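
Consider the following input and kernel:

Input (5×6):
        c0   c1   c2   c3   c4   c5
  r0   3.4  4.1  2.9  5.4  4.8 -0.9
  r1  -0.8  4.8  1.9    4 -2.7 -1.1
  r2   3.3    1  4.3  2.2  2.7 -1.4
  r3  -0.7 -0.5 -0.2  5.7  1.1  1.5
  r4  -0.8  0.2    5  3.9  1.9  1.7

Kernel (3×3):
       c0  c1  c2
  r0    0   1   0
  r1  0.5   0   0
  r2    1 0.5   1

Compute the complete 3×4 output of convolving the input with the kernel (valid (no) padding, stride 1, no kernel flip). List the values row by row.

11.8 10.65 14.45 8.95
5.3 7.5 9.9 6.15
4.95 10.65 10.95 12.1

Output[0,0]: The receptive field on the input at this output position is [3.4 4.1 2.9 / -0.8 4.8 1.9 / 3.3 1 4.3]. Elementwise product with the kernel and sum: 4.1·1 + -0.8·0.5 + 3.3·1 + 1·0.5 + 4.3·1.
Output[0,1]: The receptive field on the input at this output position is [4.1 2.9 5.4 / 4.8 1.9 4 / 1 4.3 2.2]. Elementwise product with the kernel and sum: 2.9·1 + 4.8·0.5 + 1·1 + 4.3·0.5 + 2.2·1.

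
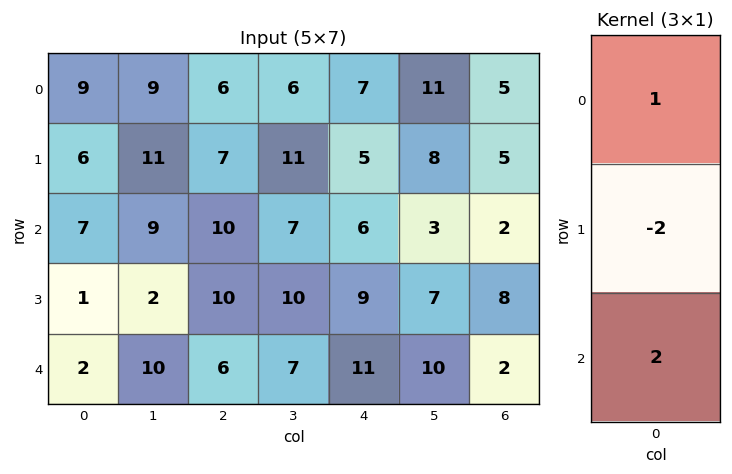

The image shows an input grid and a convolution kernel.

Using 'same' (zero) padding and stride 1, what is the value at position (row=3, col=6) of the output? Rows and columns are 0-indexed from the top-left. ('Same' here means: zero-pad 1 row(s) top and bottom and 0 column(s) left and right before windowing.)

The receptive field on the zero-padded input at this output position is [2 / 8 / 2]. Elementwise product with the kernel and sum: 2·1 + 8·-2 + 2·2.

-10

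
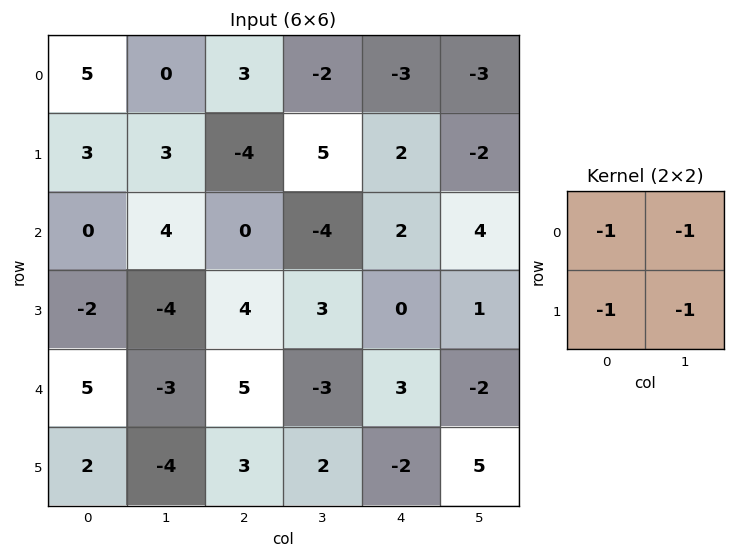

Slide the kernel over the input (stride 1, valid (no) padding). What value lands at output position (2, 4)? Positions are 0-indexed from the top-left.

The receptive field on the input at this output position is [2 4 / 0 1]. Elementwise product with the kernel and sum: 2·-1 + 4·-1 + 0·-1 + 1·-1.

-7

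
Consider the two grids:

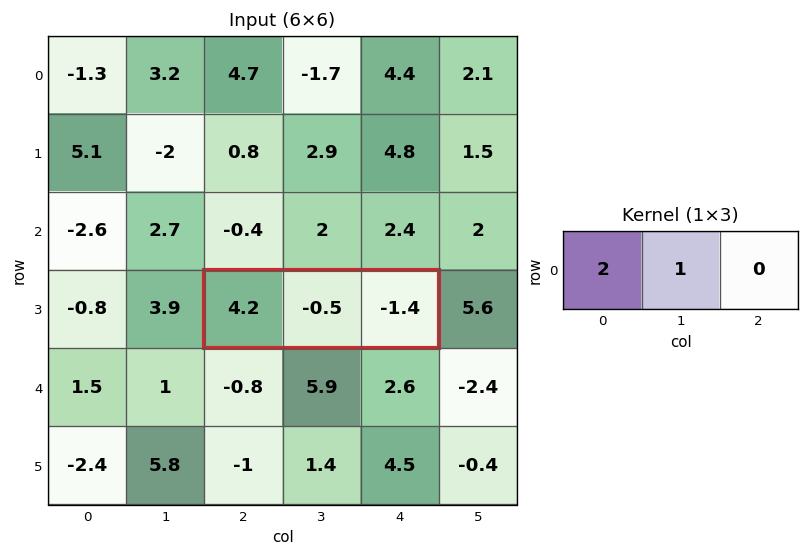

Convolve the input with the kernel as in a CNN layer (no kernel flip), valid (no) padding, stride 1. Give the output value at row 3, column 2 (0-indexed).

The receptive field on the input at this output position is [4.2 -0.5 -1.4]. Elementwise product with the kernel and sum: 4.2·2 + -0.5·1.

7.9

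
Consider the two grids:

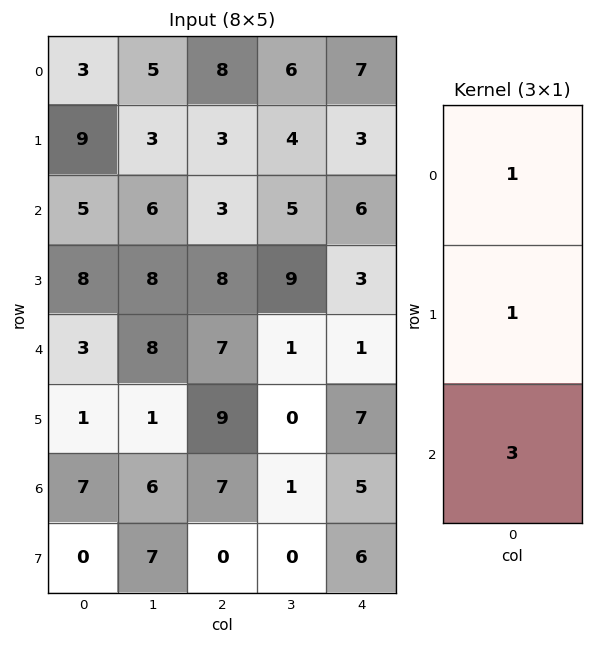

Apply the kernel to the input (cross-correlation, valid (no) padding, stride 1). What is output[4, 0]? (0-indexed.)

The receptive field on the input at this output position is [3 / 1 / 7]. Elementwise product with the kernel and sum: 3·1 + 1·1 + 7·3.

25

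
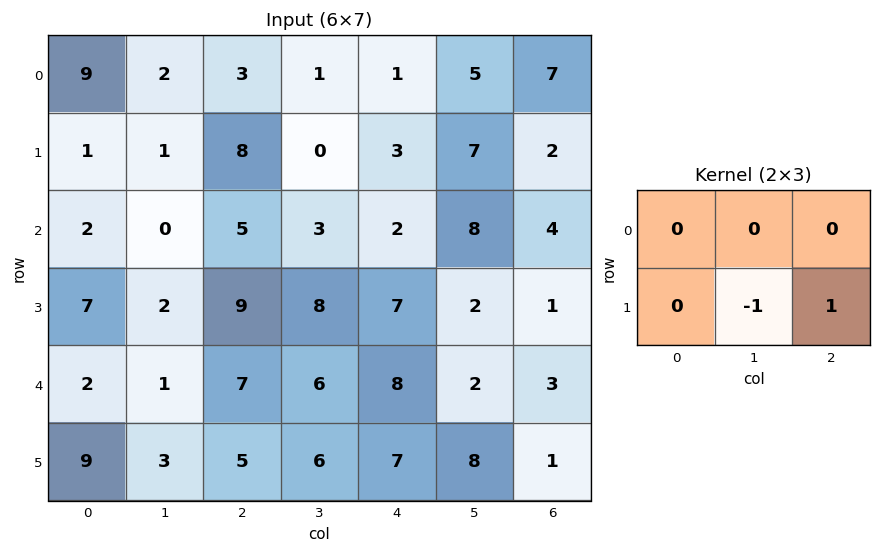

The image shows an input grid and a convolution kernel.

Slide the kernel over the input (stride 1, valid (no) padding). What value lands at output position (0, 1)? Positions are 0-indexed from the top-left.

The receptive field on the input at this output position is [2 3 1 / 1 8 0]. Elementwise product with the kernel and sum: 8·-1 + 0·1.

-8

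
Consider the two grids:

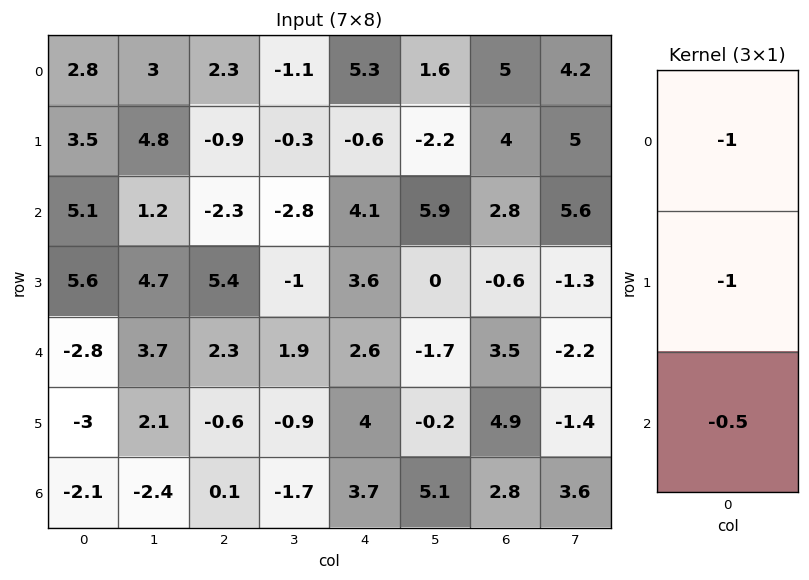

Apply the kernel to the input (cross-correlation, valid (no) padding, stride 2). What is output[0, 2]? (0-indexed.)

The receptive field on the input at this output position is [5.3 / -0.6 / 4.1]. Elementwise product with the kernel and sum: 5.3·-1 + -0.6·-1 + 4.1·-0.5.

-6.75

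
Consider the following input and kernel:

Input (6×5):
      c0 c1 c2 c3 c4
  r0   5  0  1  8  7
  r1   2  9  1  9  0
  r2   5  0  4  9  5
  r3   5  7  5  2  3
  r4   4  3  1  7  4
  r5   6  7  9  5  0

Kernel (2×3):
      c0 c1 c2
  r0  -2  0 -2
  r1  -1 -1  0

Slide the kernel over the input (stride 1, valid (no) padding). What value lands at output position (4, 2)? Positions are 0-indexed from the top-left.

-24

The receptive field on the input at this output position is [1 7 4 / 9 5 0]. Elementwise product with the kernel and sum: 1·-2 + 4·-2 + 9·-1 + 5·-1.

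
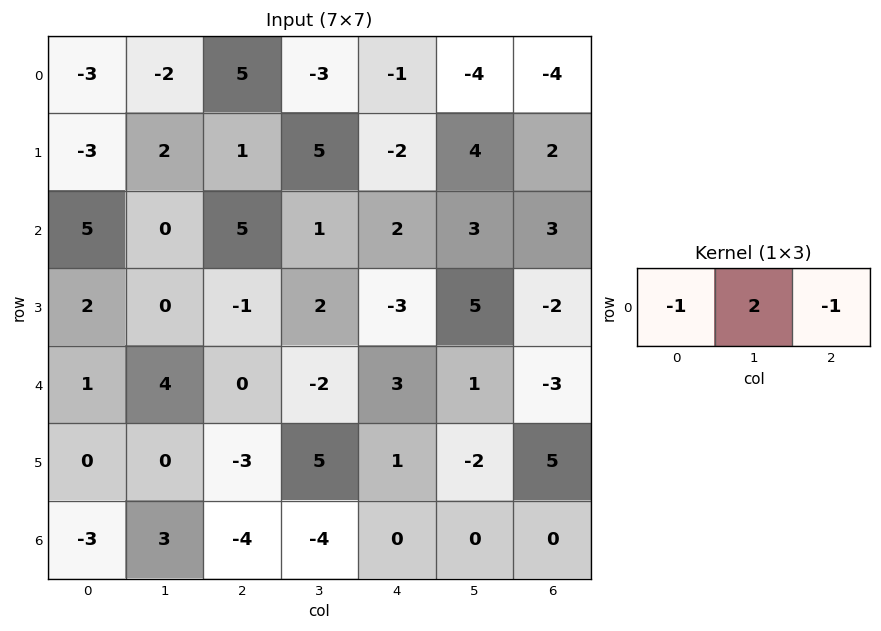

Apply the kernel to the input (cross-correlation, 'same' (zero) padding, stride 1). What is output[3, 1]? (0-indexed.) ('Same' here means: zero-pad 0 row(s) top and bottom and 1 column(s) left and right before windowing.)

The receptive field on the zero-padded input at this output position is [2 0 -1]. Elementwise product with the kernel and sum: 2·-1 + 0·2 + -1·-1.

-1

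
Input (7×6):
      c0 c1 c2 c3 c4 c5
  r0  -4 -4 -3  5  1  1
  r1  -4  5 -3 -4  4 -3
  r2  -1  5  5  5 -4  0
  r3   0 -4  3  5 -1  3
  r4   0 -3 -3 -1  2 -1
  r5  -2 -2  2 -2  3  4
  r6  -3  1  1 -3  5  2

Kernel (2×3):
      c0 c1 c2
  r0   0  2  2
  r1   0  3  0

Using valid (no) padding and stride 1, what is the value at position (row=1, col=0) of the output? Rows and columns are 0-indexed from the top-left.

19

The receptive field on the input at this output position is [-4 5 -3 / -1 5 5]. Elementwise product with the kernel and sum: 5·2 + -3·2 + 5·3.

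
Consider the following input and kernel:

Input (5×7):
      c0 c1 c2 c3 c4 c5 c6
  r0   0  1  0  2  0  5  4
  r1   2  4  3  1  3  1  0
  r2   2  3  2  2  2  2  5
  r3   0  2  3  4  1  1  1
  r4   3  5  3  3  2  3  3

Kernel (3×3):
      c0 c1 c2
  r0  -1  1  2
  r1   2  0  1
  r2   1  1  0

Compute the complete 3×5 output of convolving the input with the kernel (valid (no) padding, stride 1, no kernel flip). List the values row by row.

13 17 15 15 23
16 14 17 15 9
16 19 17 18 18

Output[0,0]: The receptive field on the input at this output position is [0 1 0 / 2 4 3 / 2 3 2]. Elementwise product with the kernel and sum: 0·-1 + 1·1 + 0·2 + 2·2 + 3·1 + 2·1 + 3·1.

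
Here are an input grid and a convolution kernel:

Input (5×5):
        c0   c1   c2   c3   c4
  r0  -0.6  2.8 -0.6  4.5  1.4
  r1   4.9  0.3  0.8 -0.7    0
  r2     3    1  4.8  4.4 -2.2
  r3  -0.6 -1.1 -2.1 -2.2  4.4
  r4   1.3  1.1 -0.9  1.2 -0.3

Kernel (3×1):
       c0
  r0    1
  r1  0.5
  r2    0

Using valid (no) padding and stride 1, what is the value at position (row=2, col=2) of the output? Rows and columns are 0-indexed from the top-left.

The receptive field on the input at this output position is [4.8 / -2.1 / -0.9]. Elementwise product with the kernel and sum: 4.8·1 + -2.1·0.5.

3.75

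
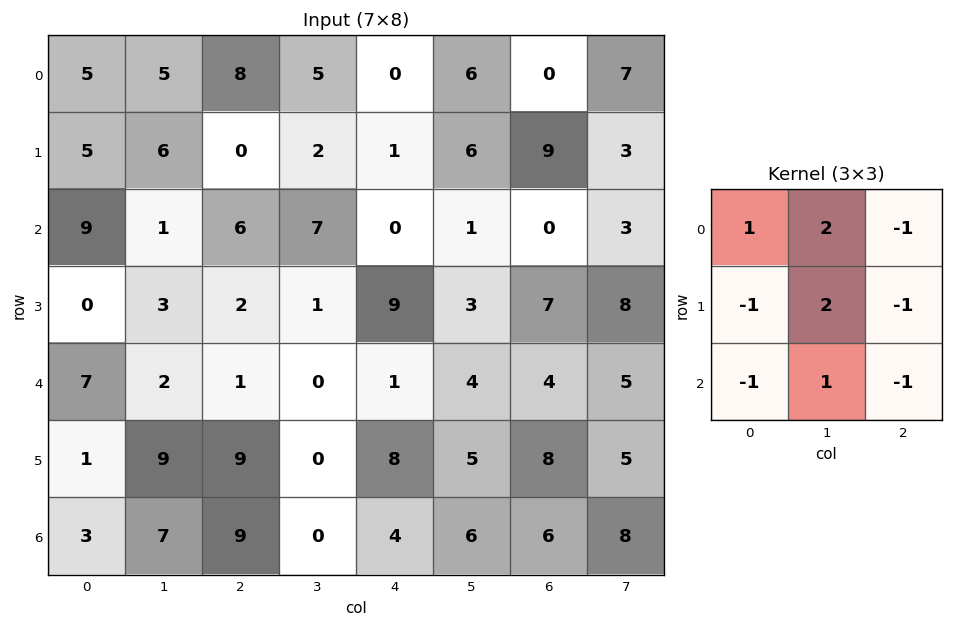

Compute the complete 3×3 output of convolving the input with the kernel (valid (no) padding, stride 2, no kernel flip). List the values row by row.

0 22 15
3 9 -9
13 -30 -5

Output[0,0]: The receptive field on the input at this output position is [5 5 8 / 5 6 0 / 9 1 6]. Elementwise product with the kernel and sum: 5·1 + 5·2 + 8·-1 + 5·-1 + 6·2 + 0·-1 + 9·-1 + 1·1 + 6·-1.
Output[0,1]: The receptive field on the input at this output position is [8 5 0 / 0 2 1 / 6 7 0]. Elementwise product with the kernel and sum: 8·1 + 5·2 + 0·-1 + 0·-1 + 2·2 + 1·-1 + 6·-1 + 7·1 + 0·-1.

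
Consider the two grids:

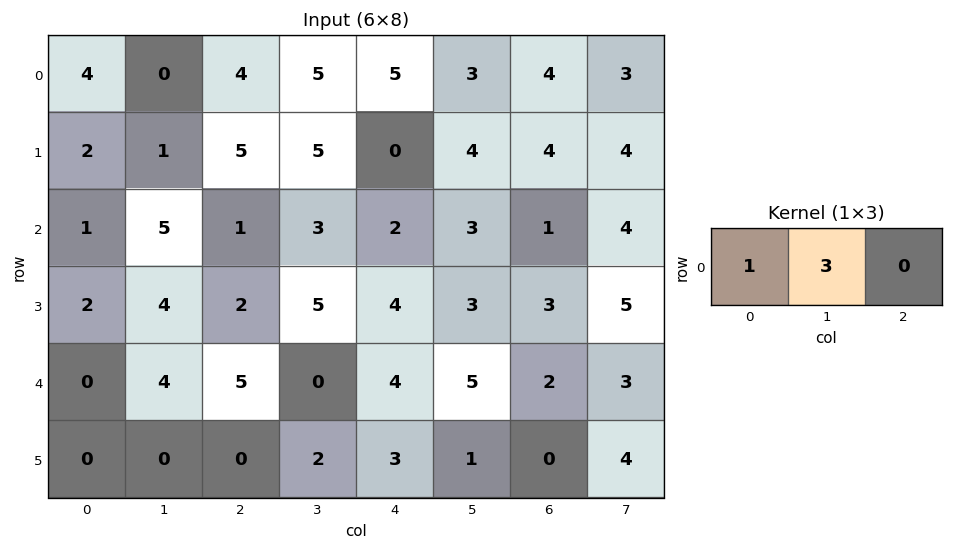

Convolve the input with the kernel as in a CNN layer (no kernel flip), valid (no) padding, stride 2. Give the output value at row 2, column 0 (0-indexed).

12

The receptive field on the input at this output position is [0 4 5]. Elementwise product with the kernel and sum: 0·1 + 4·3.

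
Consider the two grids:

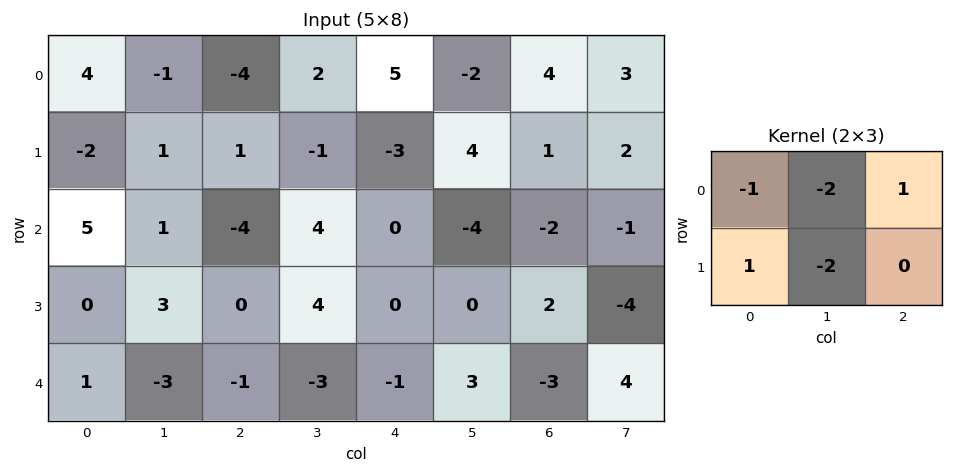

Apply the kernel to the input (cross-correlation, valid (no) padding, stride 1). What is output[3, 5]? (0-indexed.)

1

The receptive field on the input at this output position is [0 2 -4 / 3 -3 4]. Elementwise product with the kernel and sum: 0·-1 + 2·-2 + -4·1 + 3·1 + -3·-2.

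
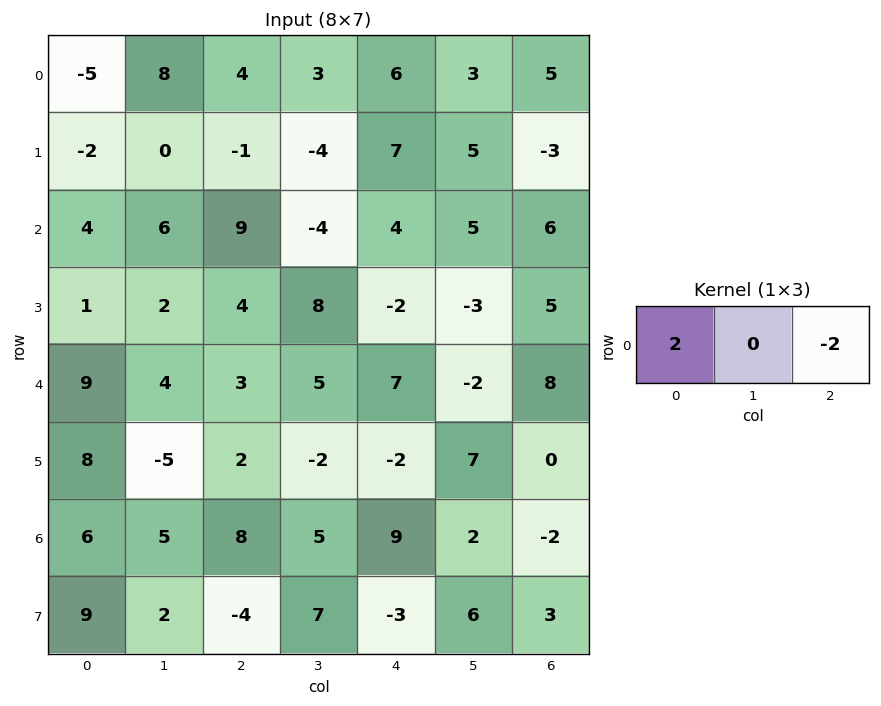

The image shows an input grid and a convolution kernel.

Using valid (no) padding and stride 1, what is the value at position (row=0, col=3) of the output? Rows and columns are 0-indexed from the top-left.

The receptive field on the input at this output position is [3 6 3]. Elementwise product with the kernel and sum: 3·2 + 3·-2.

0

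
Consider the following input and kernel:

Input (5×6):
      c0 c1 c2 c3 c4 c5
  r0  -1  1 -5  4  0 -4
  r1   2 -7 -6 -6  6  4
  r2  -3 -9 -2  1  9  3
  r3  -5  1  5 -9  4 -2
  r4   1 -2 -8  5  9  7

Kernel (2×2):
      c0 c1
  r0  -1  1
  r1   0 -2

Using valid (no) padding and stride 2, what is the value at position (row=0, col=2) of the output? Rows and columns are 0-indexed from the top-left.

The receptive field on the input at this output position is [0 -4 / 6 4]. Elementwise product with the kernel and sum: 0·-1 + -4·1 + 4·-2.

-12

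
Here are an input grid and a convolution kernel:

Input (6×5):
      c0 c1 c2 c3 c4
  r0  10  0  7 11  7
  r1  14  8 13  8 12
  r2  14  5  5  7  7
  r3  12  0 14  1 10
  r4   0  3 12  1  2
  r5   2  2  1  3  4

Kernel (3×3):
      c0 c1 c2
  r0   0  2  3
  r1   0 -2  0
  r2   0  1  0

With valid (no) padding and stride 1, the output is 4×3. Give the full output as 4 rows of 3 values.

10 26 34
45 54 39
28 15 34
38 8 33

Output[0,0]: The receptive field on the input at this output position is [10 0 7 / 14 8 13 / 14 5 5]. Elementwise product with the kernel and sum: 0·2 + 7·3 + 8·-2 + 5·1.
Output[0,1]: The receptive field on the input at this output position is [0 7 11 / 8 13 8 / 5 5 7]. Elementwise product with the kernel and sum: 7·2 + 11·3 + 13·-2 + 5·1.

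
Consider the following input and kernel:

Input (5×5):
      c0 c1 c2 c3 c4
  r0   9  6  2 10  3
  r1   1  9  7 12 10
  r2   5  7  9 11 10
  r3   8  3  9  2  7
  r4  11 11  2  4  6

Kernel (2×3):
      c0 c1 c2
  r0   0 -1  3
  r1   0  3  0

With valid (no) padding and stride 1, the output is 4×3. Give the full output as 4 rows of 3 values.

27 49 35
33 56 51
29 51 25
57 3 31

Output[0,0]: The receptive field on the input at this output position is [9 6 2 / 1 9 7]. Elementwise product with the kernel and sum: 6·-1 + 2·3 + 9·3.
Output[0,1]: The receptive field on the input at this output position is [6 2 10 / 9 7 12]. Elementwise product with the kernel and sum: 2·-1 + 10·3 + 7·3.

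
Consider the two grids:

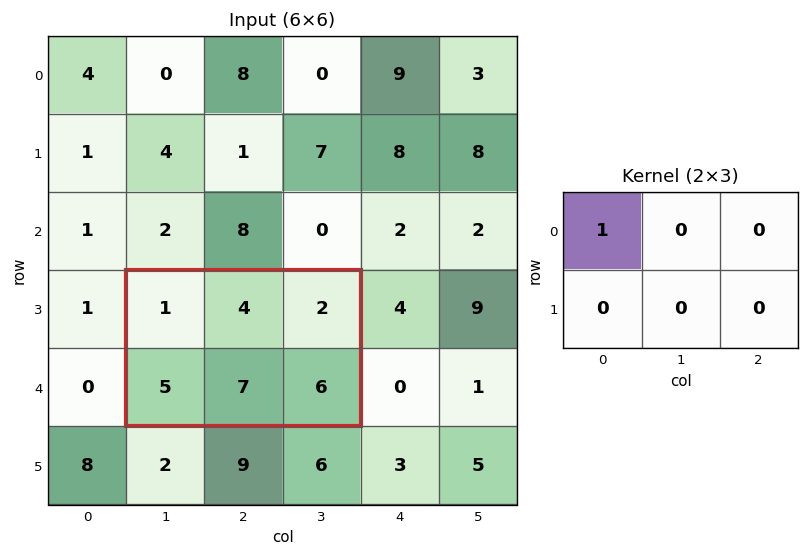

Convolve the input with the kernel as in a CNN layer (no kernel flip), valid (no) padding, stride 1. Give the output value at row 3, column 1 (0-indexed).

The receptive field on the input at this output position is [1 4 2 / 5 7 6]. Elementwise product with the kernel and sum: 1·1.

1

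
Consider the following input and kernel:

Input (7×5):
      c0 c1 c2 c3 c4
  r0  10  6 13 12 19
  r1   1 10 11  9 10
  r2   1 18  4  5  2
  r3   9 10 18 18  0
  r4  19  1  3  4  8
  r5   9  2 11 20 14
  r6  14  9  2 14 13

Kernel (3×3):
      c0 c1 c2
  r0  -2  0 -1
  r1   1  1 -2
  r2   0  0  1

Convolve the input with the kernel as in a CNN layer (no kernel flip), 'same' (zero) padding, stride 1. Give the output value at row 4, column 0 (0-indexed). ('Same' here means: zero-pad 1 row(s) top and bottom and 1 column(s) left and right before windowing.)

The receptive field on the zero-padded input at this output position is [0 9 10 / 0 19 1 / 0 9 2]. Elementwise product with the kernel and sum: 0·-2 + 10·-1 + 0·1 + 19·1 + 1·-2 + 2·1.

9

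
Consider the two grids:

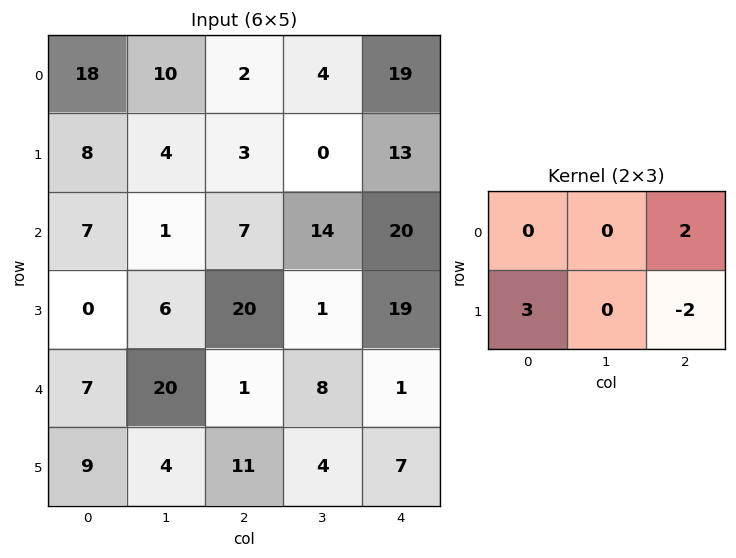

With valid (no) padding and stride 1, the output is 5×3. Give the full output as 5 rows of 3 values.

22 20 21
13 -25 7
-26 44 62
59 46 39
7 20 21

Output[0,0]: The receptive field on the input at this output position is [18 10 2 / 8 4 3]. Elementwise product with the kernel and sum: 2·2 + 8·3 + 3·-2.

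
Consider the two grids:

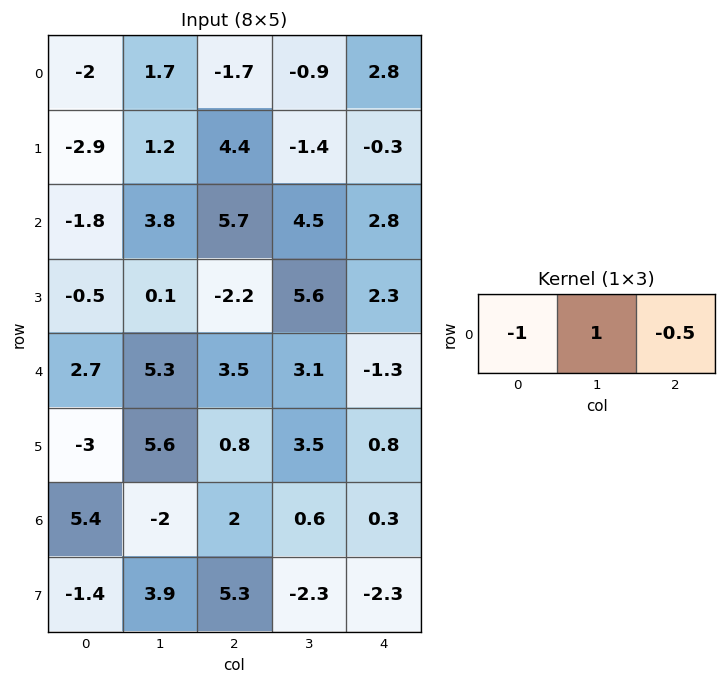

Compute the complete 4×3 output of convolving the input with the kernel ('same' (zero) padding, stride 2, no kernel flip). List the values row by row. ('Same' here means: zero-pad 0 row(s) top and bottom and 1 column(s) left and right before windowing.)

-2.85 -2.95 3.7
-3.7 -0.35 -1.7
0.05 -3.35 -4.4
6.4 3.7 -0.3

Output[0,0]: The receptive field on the zero-padded input at this output position is [0 -2 1.7]. Elementwise product with the kernel and sum: 0·-1 + -2·1 + 1.7·-0.5.
Output[0,1]: The receptive field on the zero-padded input at this output position is [1.7 -1.7 -0.9]. Elementwise product with the kernel and sum: 1.7·-1 + -1.7·1 + -0.9·-0.5.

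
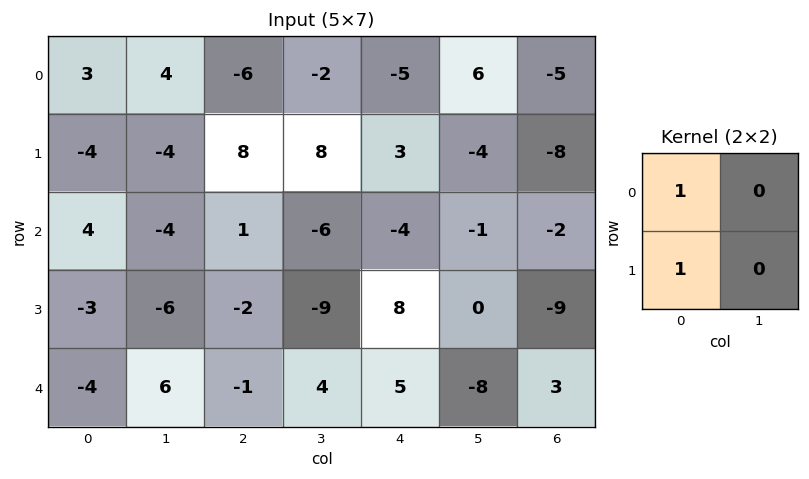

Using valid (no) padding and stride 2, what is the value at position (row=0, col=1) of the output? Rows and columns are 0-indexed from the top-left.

The receptive field on the input at this output position is [-6 -2 / 8 8]. Elementwise product with the kernel and sum: -6·1 + 8·1.

2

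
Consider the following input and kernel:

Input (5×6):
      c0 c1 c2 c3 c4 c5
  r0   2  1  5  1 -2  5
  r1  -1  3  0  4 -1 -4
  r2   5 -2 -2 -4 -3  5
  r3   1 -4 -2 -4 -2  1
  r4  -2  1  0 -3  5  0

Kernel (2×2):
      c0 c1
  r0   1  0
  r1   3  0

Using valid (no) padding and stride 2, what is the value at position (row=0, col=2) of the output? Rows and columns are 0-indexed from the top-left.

-5

The receptive field on the input at this output position is [-2 5 / -1 -4]. Elementwise product with the kernel and sum: -2·1 + -1·3.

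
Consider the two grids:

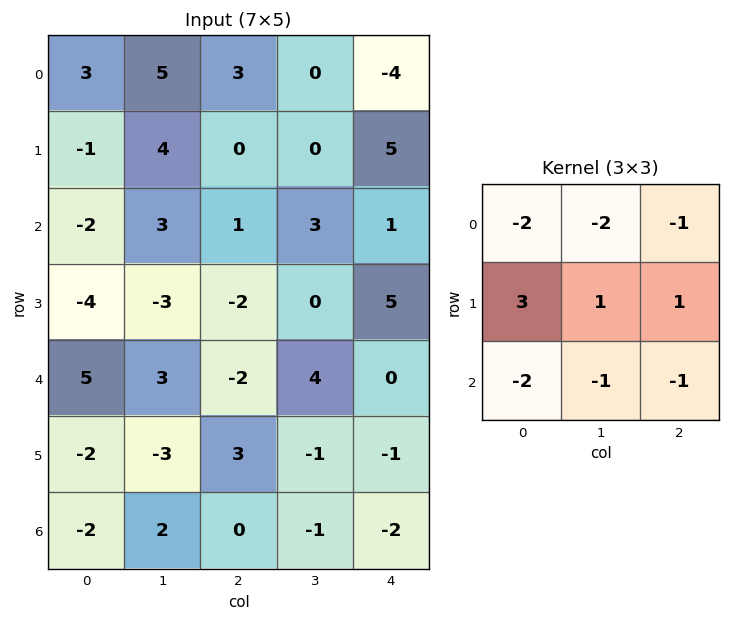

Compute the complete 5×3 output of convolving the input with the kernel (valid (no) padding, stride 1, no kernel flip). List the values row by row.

Output[0,0]: The receptive field on the input at this output position is [3 5 3 / -1 4 0 / -2 3 1]. Elementwise product with the kernel and sum: 3·-2 + 5·-2 + 3·-1 + -1·3 + 4·1 + 0·1 + -2·-2 + 3·-1 + 1·-1.
Output[0,1]: The receptive field on the input at this output position is [5 3 0 / 4 0 0 / 3 1 3]. Elementwise product with the kernel and sum: 5·-2 + 3·-2 + 0·-1 + 4·3 + 0·1 + 0·1 + 3·-2 + 1·-1 + 3·-1.

-18 -14 -3
5 13 1
-31 -30 -10
36 25 -7
-18 -16 6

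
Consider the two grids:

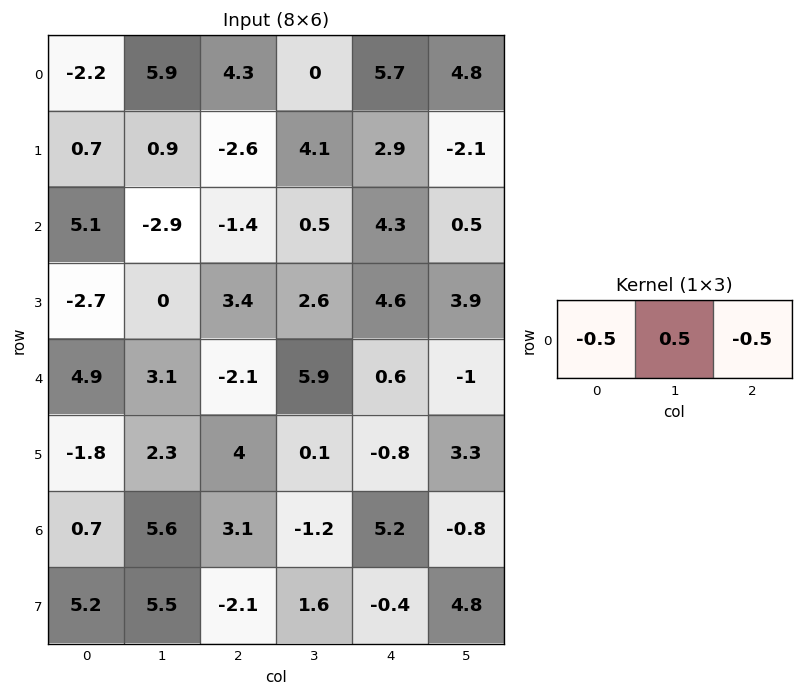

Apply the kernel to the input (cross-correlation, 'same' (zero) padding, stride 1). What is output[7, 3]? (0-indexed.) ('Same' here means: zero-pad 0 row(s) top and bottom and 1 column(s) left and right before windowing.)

2.05

The receptive field on the zero-padded input at this output position is [-2.1 1.6 -0.4]. Elementwise product with the kernel and sum: -2.1·-0.5 + 1.6·0.5 + -0.4·-0.5.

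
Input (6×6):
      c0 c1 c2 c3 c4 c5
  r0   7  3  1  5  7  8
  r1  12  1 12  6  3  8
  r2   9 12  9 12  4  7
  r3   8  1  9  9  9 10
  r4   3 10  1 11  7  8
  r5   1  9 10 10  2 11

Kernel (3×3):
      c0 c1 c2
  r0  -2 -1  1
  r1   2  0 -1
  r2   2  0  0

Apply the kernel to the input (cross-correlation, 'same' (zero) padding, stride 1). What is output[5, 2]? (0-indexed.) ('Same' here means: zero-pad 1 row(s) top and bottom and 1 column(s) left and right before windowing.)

The receptive field on the zero-padded input at this output position is [10 1 11 / 9 10 10 / 0 0 0]. Elementwise product with the kernel and sum: 10·-2 + 1·-1 + 11·1 + 9·2 + 10·-1 + 0·2.

-2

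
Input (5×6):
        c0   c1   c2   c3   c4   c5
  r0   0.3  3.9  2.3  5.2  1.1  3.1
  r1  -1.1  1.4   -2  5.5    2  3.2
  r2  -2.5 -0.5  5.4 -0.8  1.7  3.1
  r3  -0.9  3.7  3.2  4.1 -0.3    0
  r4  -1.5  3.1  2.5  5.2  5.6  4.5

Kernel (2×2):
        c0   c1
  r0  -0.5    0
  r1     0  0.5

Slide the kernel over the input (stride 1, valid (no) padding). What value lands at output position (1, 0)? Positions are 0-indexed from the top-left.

0.3

The receptive field on the input at this output position is [-1.1 1.4 / -2.5 -0.5]. Elementwise product with the kernel and sum: -1.1·-0.5 + -0.5·0.5.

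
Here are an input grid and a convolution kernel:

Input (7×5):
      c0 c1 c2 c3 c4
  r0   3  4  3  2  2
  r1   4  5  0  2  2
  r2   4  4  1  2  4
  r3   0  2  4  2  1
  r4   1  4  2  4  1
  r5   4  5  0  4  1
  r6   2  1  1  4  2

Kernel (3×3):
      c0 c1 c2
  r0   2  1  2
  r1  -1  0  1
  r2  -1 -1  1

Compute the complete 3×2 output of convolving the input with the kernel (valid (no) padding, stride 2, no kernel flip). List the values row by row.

Output[0,0]: The receptive field on the input at this output position is [3 4 3 / 4 5 0 / 4 4 1]. Elementwise product with the kernel and sum: 3·2 + 4·1 + 3·2 + 4·-1 + 0·1 + 4·-1 + 4·-1 + 1·1.
Output[0,1]: The receptive field on the input at this output position is [3 2 2 / 0 2 2 / 1 2 4]. Elementwise product with the kernel and sum: 3·2 + 2·1 + 2·2 + 0·-1 + 2·1 + 1·-1 + 2·-1 + 4·1.

5 15
15 4
4 8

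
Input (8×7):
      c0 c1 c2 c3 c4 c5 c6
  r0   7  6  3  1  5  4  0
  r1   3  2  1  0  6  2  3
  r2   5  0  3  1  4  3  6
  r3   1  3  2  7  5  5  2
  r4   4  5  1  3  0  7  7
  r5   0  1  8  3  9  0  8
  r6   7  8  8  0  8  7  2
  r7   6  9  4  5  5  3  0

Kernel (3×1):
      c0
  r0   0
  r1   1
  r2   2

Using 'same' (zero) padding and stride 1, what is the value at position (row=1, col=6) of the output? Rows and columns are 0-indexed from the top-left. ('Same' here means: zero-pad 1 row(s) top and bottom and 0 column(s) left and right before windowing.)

The receptive field on the zero-padded input at this output position is [0 / 3 / 6]. Elementwise product with the kernel and sum: 3·1 + 6·2.

15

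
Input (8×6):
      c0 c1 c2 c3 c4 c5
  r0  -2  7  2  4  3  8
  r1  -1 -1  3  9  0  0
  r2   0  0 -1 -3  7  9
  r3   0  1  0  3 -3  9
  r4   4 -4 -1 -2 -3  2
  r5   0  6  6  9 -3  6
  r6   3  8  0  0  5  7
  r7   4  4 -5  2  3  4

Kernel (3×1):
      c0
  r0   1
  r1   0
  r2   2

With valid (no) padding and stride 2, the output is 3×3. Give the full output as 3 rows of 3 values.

Output[0,0]: The receptive field on the input at this output position is [-2 / -1 / 0]. Elementwise product with the kernel and sum: -2·1 + 0·2.

-2 0 17
8 -3 1
10 -1 7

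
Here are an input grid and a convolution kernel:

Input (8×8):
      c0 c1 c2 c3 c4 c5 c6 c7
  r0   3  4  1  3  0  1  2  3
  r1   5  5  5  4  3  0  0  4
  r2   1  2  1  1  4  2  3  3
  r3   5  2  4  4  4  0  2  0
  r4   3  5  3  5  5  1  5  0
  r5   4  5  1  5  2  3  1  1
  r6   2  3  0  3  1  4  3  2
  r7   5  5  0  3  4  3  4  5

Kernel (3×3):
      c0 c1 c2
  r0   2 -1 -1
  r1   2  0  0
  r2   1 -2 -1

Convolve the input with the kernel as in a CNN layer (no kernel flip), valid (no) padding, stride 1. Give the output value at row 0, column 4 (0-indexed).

0

The receptive field on the input at this output position is [0 1 2 / 3 0 0 / 4 2 3]. Elementwise product with the kernel and sum: 0·2 + 1·-1 + 2·-1 + 3·2 + 4·1 + 2·-2 + 3·-1.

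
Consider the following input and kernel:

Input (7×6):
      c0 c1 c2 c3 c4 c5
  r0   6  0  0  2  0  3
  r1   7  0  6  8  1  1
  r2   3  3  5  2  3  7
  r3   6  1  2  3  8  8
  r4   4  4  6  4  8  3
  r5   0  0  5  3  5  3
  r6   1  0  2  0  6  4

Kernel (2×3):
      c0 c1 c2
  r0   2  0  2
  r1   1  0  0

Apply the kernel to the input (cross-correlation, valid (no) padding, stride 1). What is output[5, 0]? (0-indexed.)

11

The receptive field on the input at this output position is [0 0 5 / 1 0 2]. Elementwise product with the kernel and sum: 0·2 + 5·2 + 1·1.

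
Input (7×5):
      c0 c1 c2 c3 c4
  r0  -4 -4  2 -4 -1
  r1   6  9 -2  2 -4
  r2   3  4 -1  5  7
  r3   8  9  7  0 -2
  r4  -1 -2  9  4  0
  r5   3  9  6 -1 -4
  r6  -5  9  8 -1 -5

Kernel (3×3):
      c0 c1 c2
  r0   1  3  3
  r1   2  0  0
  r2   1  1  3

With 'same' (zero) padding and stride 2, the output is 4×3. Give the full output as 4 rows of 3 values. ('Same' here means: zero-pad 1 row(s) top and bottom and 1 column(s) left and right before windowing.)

33 5 -10
80 33 -2
81 38 -3
36 42 -15

Output[0,0]: The receptive field on the zero-padded input at this output position is [0 0 0 / 0 -4 -4 / 0 6 9]. Elementwise product with the kernel and sum: 0·1 + 0·3 + 0·3 + 0·2 + 0·1 + 6·1 + 9·3.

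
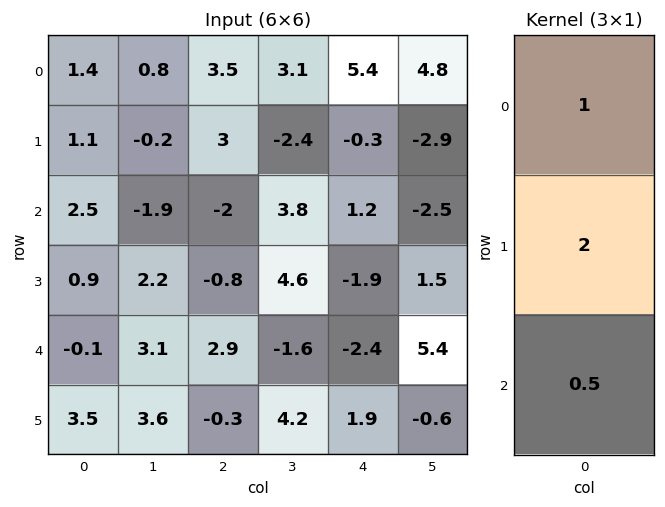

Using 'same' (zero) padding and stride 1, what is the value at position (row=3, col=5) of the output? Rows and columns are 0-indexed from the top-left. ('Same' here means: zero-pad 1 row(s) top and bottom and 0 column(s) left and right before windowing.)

3.2

The receptive field on the zero-padded input at this output position is [-2.5 / 1.5 / 5.4]. Elementwise product with the kernel and sum: -2.5·1 + 1.5·2 + 5.4·0.5.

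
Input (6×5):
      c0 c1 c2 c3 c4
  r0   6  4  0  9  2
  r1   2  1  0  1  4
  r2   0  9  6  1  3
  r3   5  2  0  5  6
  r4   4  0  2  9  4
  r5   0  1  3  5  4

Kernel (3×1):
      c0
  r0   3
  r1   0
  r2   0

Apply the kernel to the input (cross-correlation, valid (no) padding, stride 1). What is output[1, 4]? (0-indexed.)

12

The receptive field on the input at this output position is [4 / 3 / 6]. Elementwise product with the kernel and sum: 4·3.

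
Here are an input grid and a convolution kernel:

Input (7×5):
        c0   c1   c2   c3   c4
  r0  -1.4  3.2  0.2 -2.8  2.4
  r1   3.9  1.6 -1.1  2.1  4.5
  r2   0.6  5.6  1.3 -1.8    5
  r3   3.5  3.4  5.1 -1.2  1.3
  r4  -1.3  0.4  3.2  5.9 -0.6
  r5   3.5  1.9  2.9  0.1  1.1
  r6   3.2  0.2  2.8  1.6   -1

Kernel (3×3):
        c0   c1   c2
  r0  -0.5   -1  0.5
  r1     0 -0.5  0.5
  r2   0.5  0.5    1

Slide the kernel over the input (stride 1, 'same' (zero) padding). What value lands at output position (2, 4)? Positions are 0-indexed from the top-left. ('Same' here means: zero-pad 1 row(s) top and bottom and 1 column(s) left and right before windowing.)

-8

The receptive field on the zero-padded input at this output position is [2.1 4.5 0 / -1.8 5 0 / -1.2 1.3 0]. Elementwise product with the kernel and sum: 2.1·-0.5 + 4.5·-1 + 0·0.5 + 5·-0.5 + 0·0.5 + -1.2·0.5 + 1.3·0.5 + 0·1.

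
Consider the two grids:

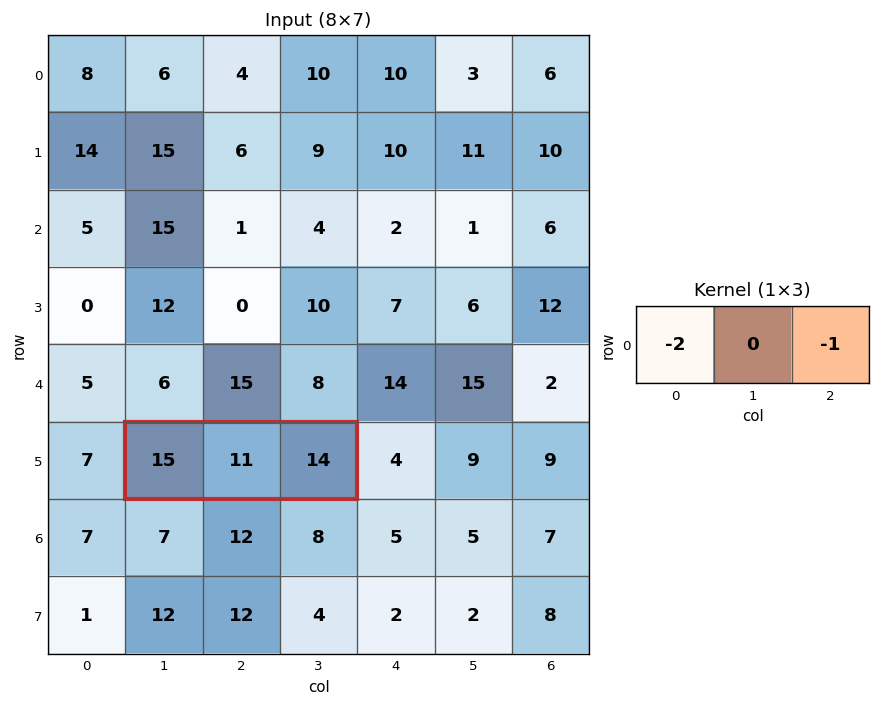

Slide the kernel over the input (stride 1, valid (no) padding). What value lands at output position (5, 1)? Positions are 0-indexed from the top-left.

-44

The receptive field on the input at this output position is [15 11 14]. Elementwise product with the kernel and sum: 15·-2 + 14·-1.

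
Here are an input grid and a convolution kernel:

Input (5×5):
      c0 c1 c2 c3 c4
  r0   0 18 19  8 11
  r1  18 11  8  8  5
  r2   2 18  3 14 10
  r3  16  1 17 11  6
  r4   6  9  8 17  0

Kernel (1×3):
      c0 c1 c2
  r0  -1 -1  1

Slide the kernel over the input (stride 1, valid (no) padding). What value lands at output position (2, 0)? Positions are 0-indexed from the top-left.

The receptive field on the input at this output position is [2 18 3]. Elementwise product with the kernel and sum: 2·-1 + 18·-1 + 3·1.

-17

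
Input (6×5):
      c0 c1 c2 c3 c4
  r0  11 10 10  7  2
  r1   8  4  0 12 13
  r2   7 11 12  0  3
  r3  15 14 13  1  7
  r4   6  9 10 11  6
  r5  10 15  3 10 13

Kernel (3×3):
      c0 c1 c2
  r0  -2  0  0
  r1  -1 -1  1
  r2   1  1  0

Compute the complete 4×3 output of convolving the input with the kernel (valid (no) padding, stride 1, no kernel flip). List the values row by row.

Output[0,0]: The receptive field on the input at this output position is [11 10 10 / 8 4 0 / 7 11 12]. Elementwise product with the kernel and sum: 11·-2 + 8·-1 + 4·-1 + 0·1 + 7·1 + 11·1.
Output[0,1]: The receptive field on the input at this output position is [10 10 7 / 4 0 12 / 11 12 0]. Elementwise product with the kernel and sum: 10·-2 + 4·-1 + 0·-1 + 12·1 + 11·1 + 12·1.

-16 11 -7
7 -4 5
-15 -29 -10
-10 -18 -28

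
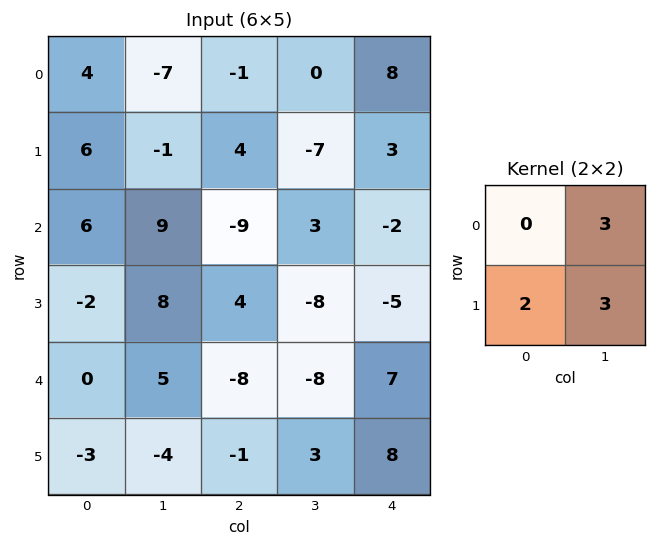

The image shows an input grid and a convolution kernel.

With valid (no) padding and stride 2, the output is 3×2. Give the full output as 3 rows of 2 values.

-12 -13
47 -7
-3 -17

Output[0,0]: The receptive field on the input at this output position is [4 -7 / 6 -1]. Elementwise product with the kernel and sum: -7·3 + 6·2 + -1·3.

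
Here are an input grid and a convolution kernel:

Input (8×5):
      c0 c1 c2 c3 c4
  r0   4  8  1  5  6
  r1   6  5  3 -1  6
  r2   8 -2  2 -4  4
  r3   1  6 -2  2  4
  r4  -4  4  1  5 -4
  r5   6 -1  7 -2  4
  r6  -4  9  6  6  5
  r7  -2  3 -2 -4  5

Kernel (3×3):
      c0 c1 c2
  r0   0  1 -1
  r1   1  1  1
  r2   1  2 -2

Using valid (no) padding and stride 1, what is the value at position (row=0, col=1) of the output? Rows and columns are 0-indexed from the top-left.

13

The receptive field on the input at this output position is [8 1 5 / 5 3 -1 / -2 2 -4]. Elementwise product with the kernel and sum: 1·1 + 5·-1 + 5·1 + 3·1 + -1·1 + -2·1 + 2·2 + -4·-2.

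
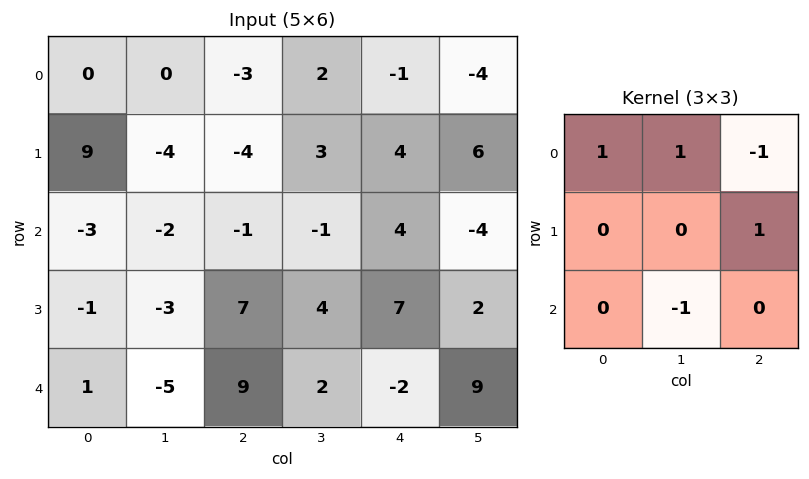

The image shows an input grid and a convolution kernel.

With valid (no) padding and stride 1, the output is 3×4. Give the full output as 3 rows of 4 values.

Output[0,0]: The receptive field on the input at this output position is [0 0 -3 / 9 -4 -4 / -3 -2 -1]. Elementwise product with the kernel and sum: 0·1 + 0·1 + -3·-1 + -4·1 + -2·-1.

1 -1 5 7
11 -19 -5 -10
8 -7 -1 11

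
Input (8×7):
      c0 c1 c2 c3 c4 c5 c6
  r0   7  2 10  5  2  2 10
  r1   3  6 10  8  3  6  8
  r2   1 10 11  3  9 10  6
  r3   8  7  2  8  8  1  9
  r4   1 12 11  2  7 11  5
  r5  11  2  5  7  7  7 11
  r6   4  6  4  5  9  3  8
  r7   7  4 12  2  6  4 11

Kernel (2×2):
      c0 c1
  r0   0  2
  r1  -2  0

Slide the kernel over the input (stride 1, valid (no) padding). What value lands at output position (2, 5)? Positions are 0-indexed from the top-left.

The receptive field on the input at this output position is [10 6 / 1 9]. Elementwise product with the kernel and sum: 6·2 + 1·-2.

10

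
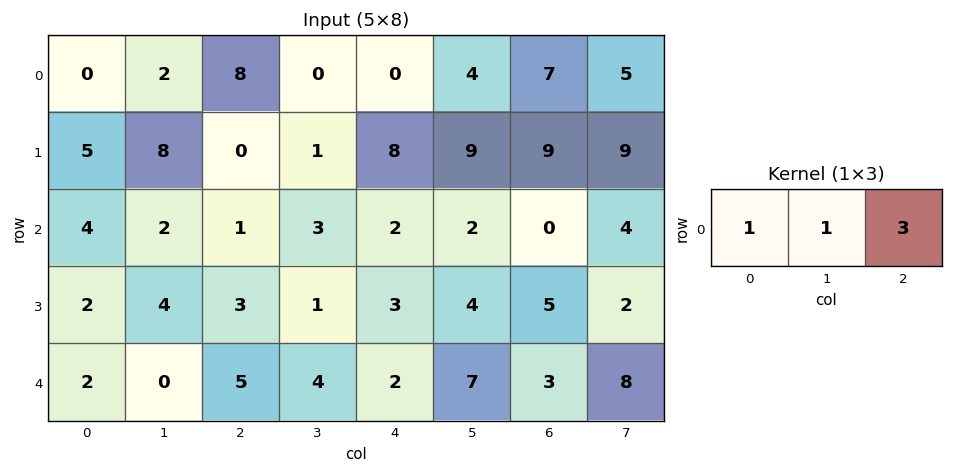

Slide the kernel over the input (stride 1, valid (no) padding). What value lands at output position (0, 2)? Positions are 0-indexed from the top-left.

8

The receptive field on the input at this output position is [8 0 0]. Elementwise product with the kernel and sum: 8·1 + 0·1 + 0·3.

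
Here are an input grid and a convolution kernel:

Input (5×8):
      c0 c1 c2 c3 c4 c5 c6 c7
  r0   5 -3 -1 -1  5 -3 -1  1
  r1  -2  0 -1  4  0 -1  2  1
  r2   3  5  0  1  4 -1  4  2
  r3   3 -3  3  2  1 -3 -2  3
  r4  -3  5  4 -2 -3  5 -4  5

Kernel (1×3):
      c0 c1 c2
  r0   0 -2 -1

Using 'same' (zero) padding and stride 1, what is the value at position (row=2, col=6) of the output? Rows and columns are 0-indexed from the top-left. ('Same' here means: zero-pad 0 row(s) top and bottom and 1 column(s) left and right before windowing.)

-10

The receptive field on the zero-padded input at this output position is [-1 4 2]. Elementwise product with the kernel and sum: 4·-2 + 2·-1.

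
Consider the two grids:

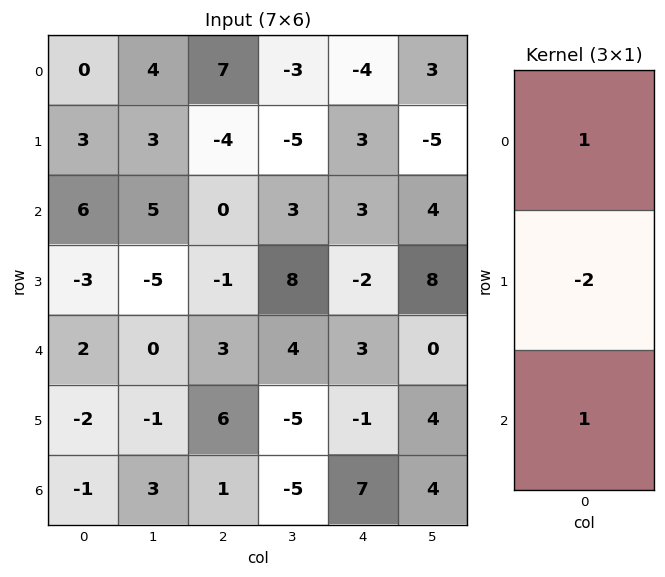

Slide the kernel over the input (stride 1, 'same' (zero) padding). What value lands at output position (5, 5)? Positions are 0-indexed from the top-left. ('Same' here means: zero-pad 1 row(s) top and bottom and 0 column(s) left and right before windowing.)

The receptive field on the zero-padded input at this output position is [0 / 4 / 4]. Elementwise product with the kernel and sum: 0·1 + 4·-2 + 4·1.

-4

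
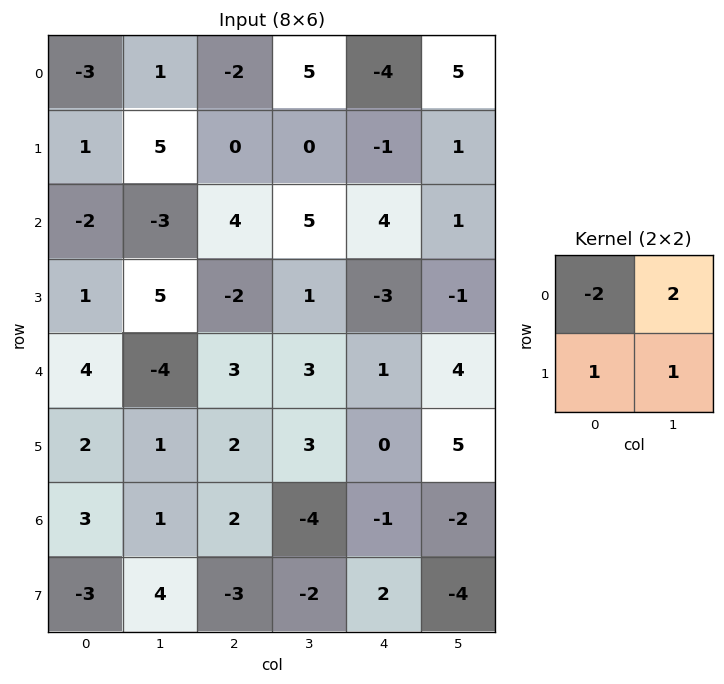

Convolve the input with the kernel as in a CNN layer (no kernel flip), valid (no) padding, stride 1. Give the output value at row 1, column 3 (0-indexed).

The receptive field on the input at this output position is [0 -1 / 5 4]. Elementwise product with the kernel and sum: 0·-2 + -1·2 + 5·1 + 4·1.

7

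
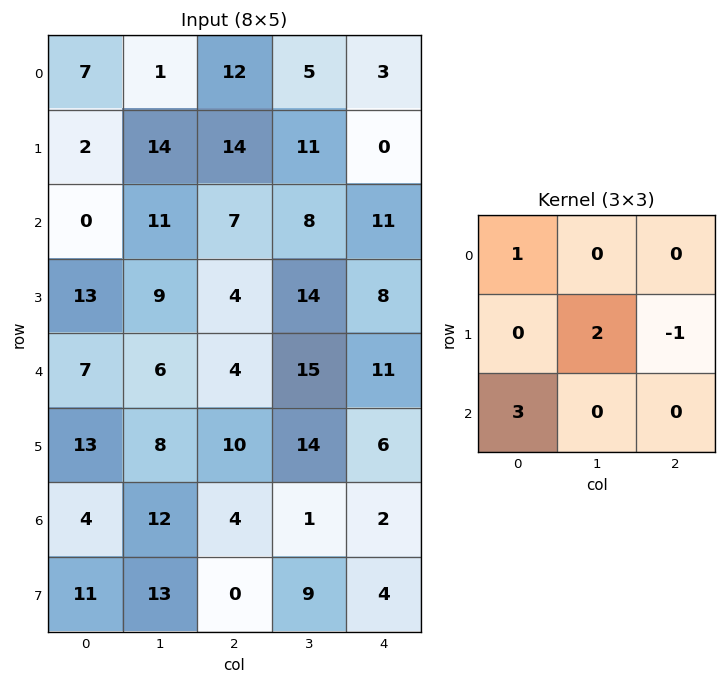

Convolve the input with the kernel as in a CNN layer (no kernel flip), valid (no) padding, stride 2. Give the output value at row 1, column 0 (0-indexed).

35

The receptive field on the input at this output position is [0 11 7 / 13 9 4 / 7 6 4]. Elementwise product with the kernel and sum: 0·1 + 9·2 + 4·-1 + 7·3.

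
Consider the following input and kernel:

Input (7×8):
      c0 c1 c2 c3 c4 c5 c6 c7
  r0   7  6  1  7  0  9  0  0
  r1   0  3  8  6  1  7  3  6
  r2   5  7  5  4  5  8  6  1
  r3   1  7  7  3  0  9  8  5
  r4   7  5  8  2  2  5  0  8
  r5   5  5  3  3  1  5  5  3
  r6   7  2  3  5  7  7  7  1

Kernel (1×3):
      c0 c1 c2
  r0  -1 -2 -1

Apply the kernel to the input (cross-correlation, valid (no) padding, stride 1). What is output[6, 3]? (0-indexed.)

-26

The receptive field on the input at this output position is [5 7 7]. Elementwise product with the kernel and sum: 5·-1 + 7·-2 + 7·-1.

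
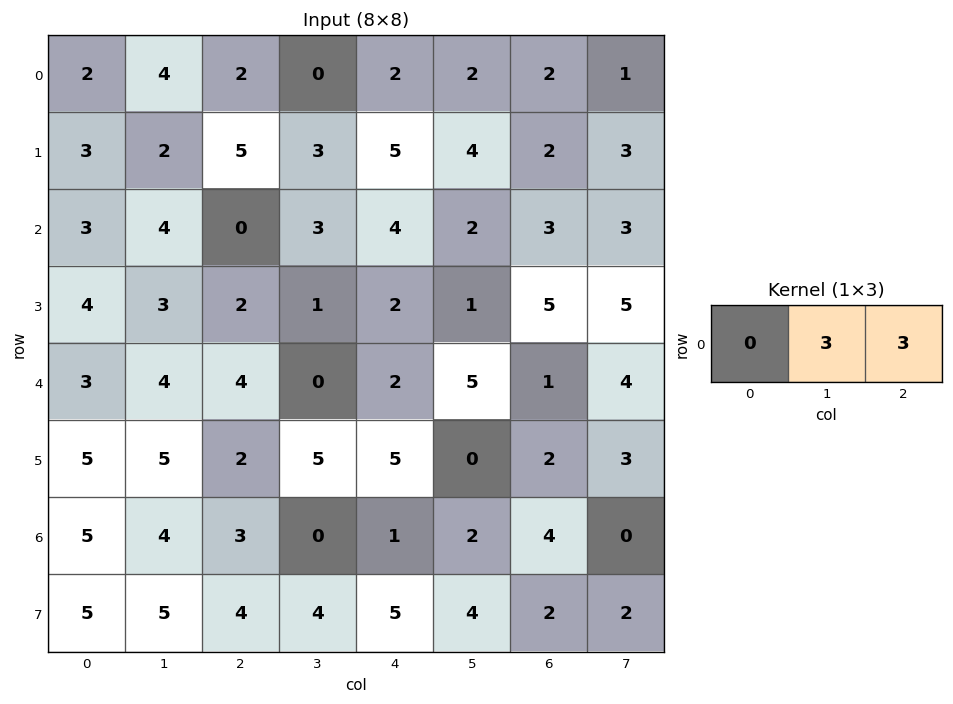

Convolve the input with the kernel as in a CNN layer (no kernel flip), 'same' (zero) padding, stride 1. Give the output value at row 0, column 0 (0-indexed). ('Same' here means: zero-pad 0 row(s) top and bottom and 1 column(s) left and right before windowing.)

18

The receptive field on the zero-padded input at this output position is [0 2 4]. Elementwise product with the kernel and sum: 2·3 + 4·3.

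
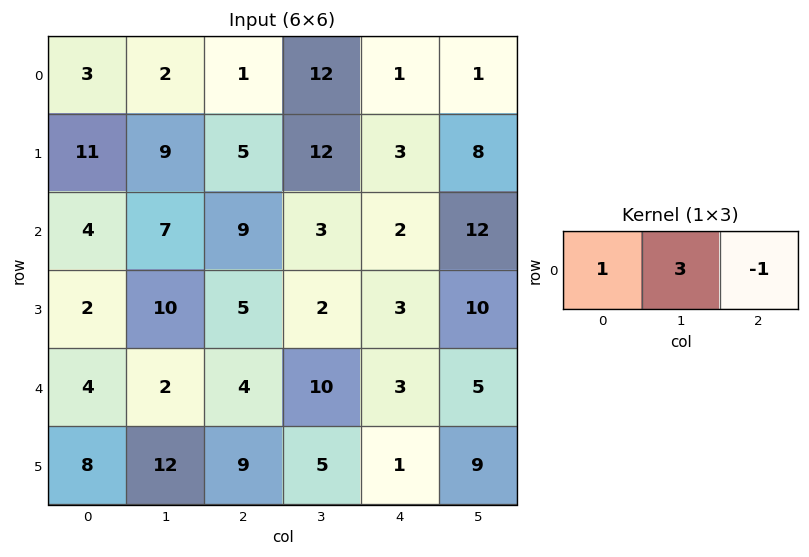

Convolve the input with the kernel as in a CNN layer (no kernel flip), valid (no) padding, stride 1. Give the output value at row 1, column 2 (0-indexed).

The receptive field on the input at this output position is [5 12 3]. Elementwise product with the kernel and sum: 5·1 + 12·3 + 3·-1.

38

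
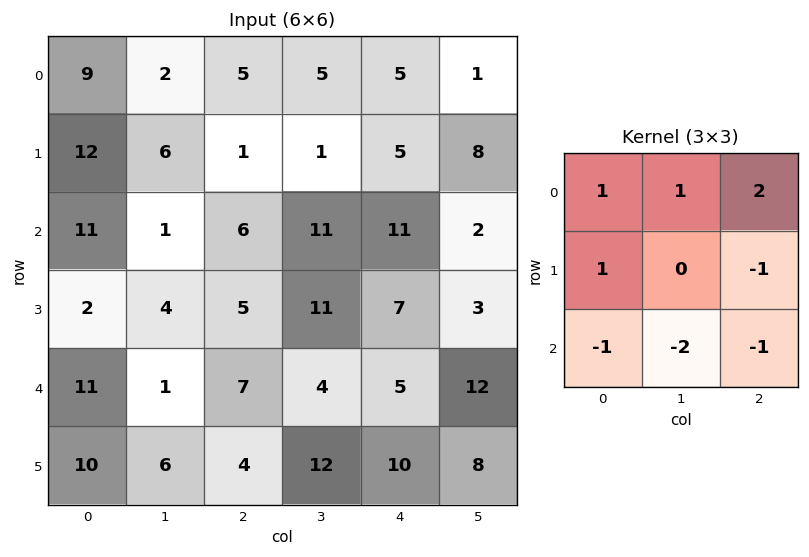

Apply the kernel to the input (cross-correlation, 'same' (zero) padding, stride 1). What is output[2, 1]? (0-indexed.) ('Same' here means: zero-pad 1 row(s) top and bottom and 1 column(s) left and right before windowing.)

10

The receptive field on the zero-padded input at this output position is [12 6 1 / 11 1 6 / 2 4 5]. Elementwise product with the kernel and sum: 12·1 + 6·1 + 1·2 + 11·1 + 6·-1 + 2·-1 + 4·-2 + 5·-1.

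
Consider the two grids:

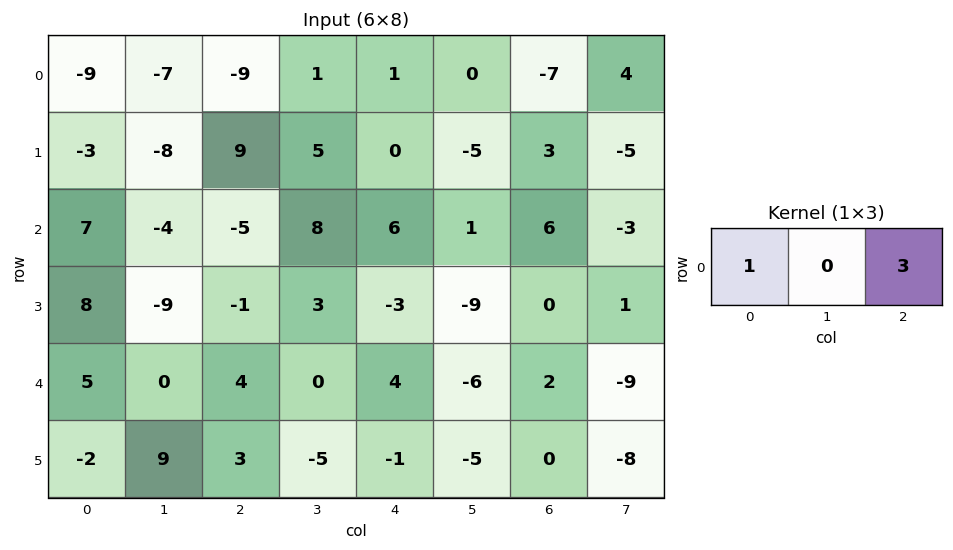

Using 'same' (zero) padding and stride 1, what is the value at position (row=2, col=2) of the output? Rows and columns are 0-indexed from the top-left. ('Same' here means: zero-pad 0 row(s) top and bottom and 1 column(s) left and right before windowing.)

The receptive field on the zero-padded input at this output position is [-4 -5 8]. Elementwise product with the kernel and sum: -4·1 + 8·3.

20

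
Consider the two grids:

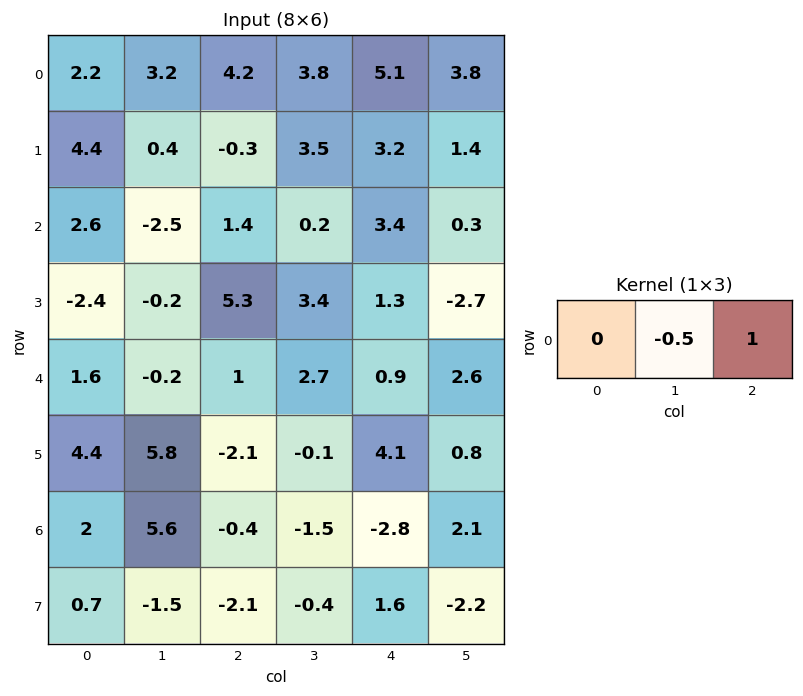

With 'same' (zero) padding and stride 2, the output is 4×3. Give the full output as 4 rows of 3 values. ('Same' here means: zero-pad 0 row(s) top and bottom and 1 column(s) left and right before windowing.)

Output[0,0]: The receptive field on the zero-padded input at this output position is [0 2.2 3.2]. Elementwise product with the kernel and sum: 2.2·-0.5 + 3.2·1.
Output[0,1]: The receptive field on the zero-padded input at this output position is [3.2 4.2 3.8]. Elementwise product with the kernel and sum: 4.2·-0.5 + 3.8·1.

2.1 1.7 1.25
-3.8 -0.5 -1.4
-1 2.2 2.15
4.6 -1.3 3.5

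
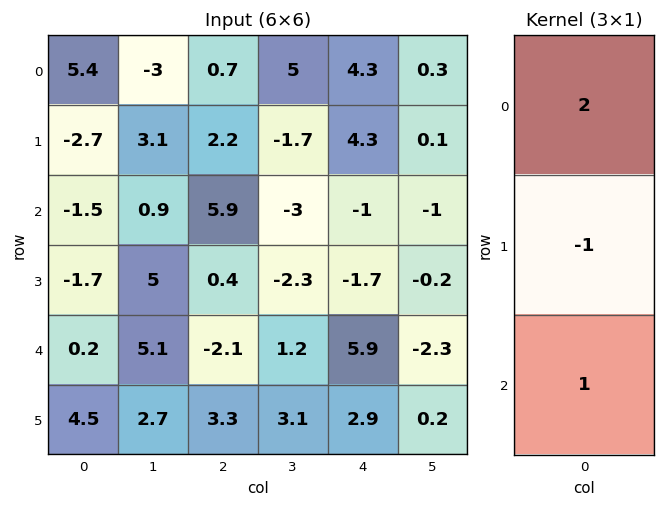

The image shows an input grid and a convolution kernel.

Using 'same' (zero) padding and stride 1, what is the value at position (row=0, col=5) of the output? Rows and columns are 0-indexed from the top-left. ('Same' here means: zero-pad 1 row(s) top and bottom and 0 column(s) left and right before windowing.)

-0.2

The receptive field on the zero-padded input at this output position is [0 / 0.3 / 0.1]. Elementwise product with the kernel and sum: 0·2 + 0.3·-1 + 0.1·1.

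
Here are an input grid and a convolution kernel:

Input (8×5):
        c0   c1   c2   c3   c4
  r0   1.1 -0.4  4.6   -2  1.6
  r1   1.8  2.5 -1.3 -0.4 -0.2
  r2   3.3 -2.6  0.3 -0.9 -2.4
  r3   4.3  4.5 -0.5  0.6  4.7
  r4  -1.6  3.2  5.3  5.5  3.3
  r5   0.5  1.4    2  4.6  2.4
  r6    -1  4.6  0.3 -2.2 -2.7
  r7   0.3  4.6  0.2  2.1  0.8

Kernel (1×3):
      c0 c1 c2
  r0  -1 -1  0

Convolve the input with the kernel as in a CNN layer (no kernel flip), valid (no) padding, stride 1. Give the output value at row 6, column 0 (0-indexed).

The receptive field on the input at this output position is [-1 4.6 0.3]. Elementwise product with the kernel and sum: -1·-1 + 4.6·-1.

-3.6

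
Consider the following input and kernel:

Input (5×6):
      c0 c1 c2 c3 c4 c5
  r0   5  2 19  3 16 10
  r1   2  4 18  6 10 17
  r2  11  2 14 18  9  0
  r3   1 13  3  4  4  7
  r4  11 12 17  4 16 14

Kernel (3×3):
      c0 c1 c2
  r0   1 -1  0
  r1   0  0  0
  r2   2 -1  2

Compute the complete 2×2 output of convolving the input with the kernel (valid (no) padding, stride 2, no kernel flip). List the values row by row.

Output[0,0]: The receptive field on the input at this output position is [5 2 19 / 2 4 18 / 11 2 14]. Elementwise product with the kernel and sum: 5·1 + 2·-1 + 11·2 + 2·-1 + 14·2.
Output[0,1]: The receptive field on the input at this output position is [19 3 16 / 18 6 10 / 14 18 9]. Elementwise product with the kernel and sum: 19·1 + 3·-1 + 14·2 + 18·-1 + 9·2.

51 44
53 58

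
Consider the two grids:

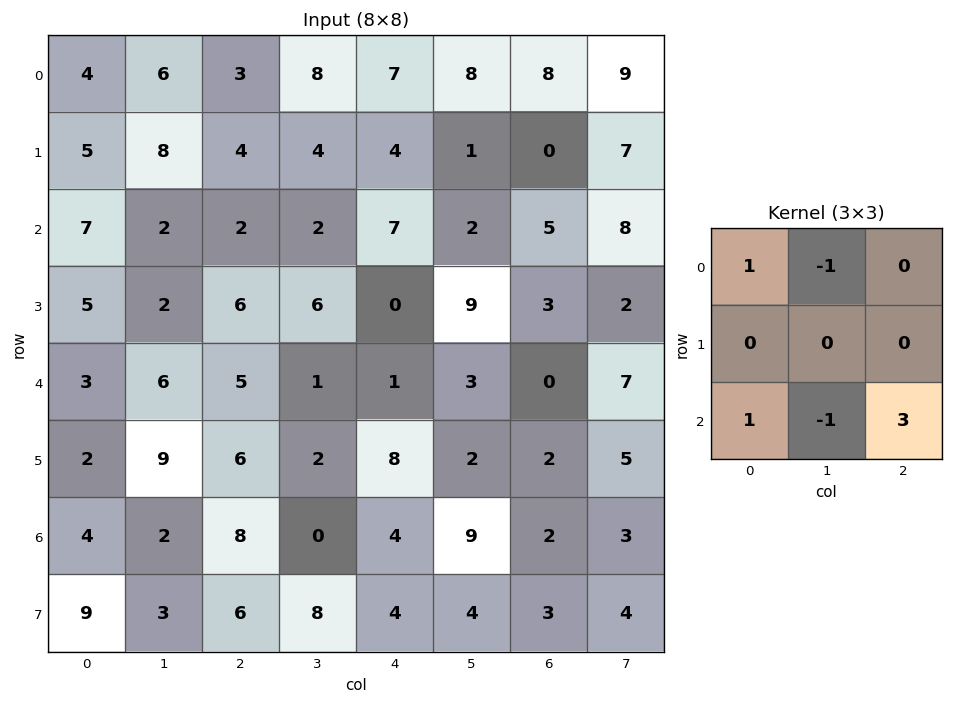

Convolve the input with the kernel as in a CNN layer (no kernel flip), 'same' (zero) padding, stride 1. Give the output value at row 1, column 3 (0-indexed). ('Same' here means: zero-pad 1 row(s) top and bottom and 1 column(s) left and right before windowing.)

The receptive field on the zero-padded input at this output position is [3 8 7 / 4 4 4 / 2 2 7]. Elementwise product with the kernel and sum: 3·1 + 8·-1 + 2·1 + 2·-1 + 7·3.

16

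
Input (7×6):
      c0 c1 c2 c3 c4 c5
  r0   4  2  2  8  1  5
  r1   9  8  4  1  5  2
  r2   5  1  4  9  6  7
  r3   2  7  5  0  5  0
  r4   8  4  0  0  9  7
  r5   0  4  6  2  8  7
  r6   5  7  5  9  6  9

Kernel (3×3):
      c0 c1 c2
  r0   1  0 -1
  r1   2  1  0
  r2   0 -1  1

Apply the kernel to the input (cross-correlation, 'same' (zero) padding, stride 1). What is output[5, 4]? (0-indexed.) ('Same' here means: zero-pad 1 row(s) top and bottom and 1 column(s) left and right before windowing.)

The receptive field on the zero-padded input at this output position is [0 9 7 / 2 8 7 / 9 6 9]. Elementwise product with the kernel and sum: 0·1 + 7·-1 + 2·2 + 8·1 + 6·-1 + 9·1.

8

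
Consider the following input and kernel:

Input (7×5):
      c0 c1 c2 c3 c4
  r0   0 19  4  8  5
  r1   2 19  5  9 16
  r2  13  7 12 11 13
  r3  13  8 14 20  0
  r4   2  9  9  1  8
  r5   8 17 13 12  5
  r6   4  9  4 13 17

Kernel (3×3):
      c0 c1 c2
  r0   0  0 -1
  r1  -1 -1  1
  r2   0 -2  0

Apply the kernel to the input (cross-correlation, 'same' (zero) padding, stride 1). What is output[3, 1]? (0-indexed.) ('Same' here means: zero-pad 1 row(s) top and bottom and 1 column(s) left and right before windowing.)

-37

The receptive field on the zero-padded input at this output position is [13 7 12 / 13 8 14 / 2 9 9]. Elementwise product with the kernel and sum: 12·-1 + 13·-1 + 8·-1 + 14·1 + 9·-2.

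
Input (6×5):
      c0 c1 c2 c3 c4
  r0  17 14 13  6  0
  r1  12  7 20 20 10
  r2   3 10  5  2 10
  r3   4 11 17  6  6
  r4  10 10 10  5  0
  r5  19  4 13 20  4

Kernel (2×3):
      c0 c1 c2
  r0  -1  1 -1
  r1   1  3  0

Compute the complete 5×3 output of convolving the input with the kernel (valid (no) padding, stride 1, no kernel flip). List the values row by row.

17 60 73
8 18 1
39 55 22
30 40 8
21 38 68

Output[0,0]: The receptive field on the input at this output position is [17 14 13 / 12 7 20]. Elementwise product with the kernel and sum: 17·-1 + 14·1 + 13·-1 + 12·1 + 7·3.
Output[0,1]: The receptive field on the input at this output position is [14 13 6 / 7 20 20]. Elementwise product with the kernel and sum: 14·-1 + 13·1 + 6·-1 + 7·1 + 20·3.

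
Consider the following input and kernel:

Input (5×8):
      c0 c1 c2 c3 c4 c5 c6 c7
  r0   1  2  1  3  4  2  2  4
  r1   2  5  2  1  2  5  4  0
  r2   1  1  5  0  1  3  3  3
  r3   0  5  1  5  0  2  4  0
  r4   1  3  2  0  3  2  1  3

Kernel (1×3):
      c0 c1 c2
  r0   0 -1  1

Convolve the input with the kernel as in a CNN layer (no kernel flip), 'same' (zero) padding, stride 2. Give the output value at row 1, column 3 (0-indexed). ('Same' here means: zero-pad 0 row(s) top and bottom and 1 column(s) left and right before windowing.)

The receptive field on the zero-padded input at this output position is [3 3 3]. Elementwise product with the kernel and sum: 3·-1 + 3·1.

0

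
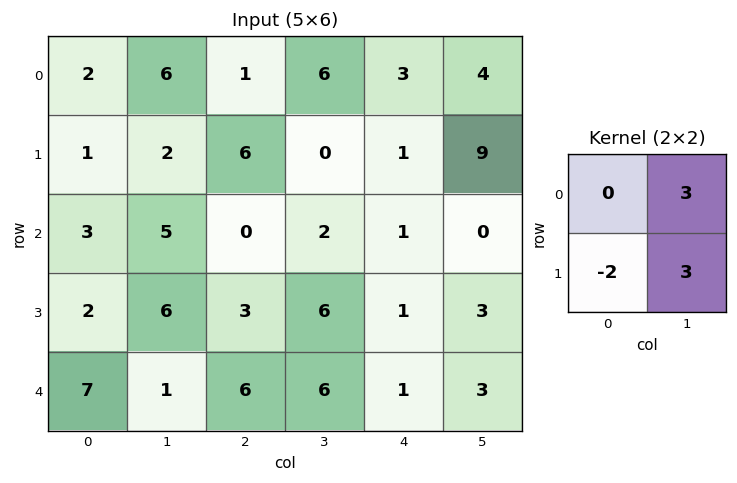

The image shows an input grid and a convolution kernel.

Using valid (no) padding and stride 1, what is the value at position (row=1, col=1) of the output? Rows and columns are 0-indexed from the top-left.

The receptive field on the input at this output position is [2 6 / 5 0]. Elementwise product with the kernel and sum: 6·3 + 5·-2 + 0·3.

8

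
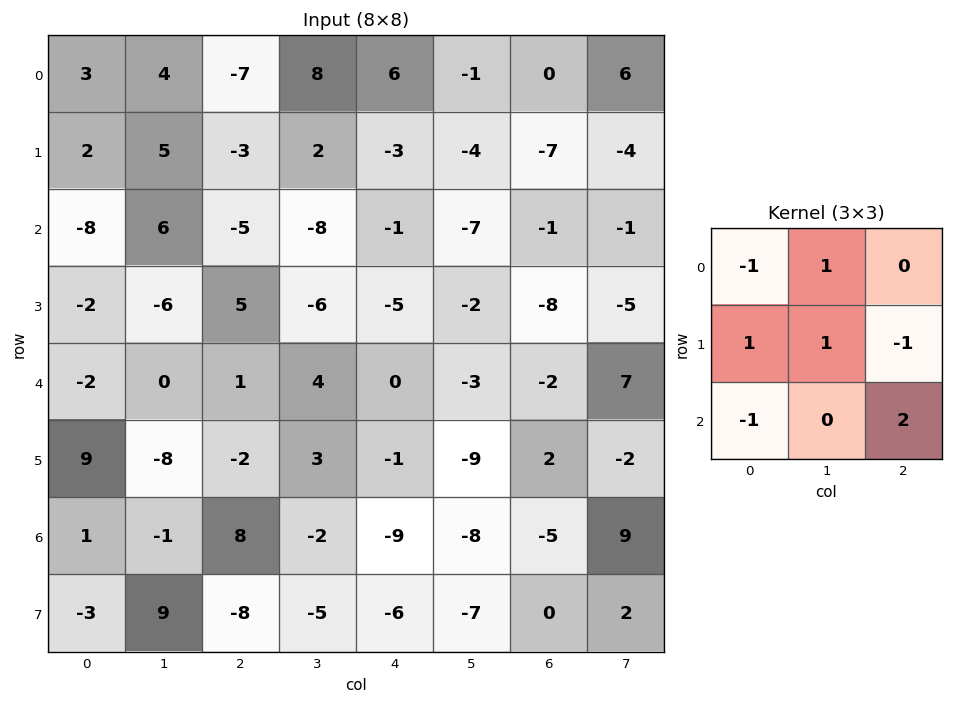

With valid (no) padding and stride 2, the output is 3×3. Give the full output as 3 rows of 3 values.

9 20 -8
5 0 -9
20 -21 -16

Output[0,0]: The receptive field on the input at this output position is [3 4 -7 / 2 5 -3 / -8 6 -5]. Elementwise product with the kernel and sum: 3·-1 + 4·1 + 2·1 + 5·1 + -3·-1 + -8·-1 + -5·2.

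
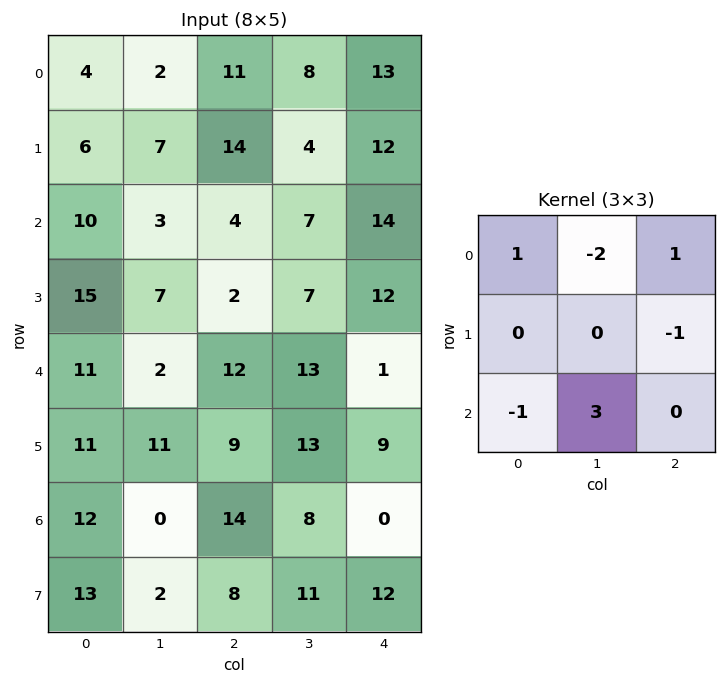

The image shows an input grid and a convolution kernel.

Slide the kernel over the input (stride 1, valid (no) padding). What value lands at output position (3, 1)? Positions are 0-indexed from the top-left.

The receptive field on the input at this output position is [7 2 7 / 2 12 13 / 11 9 13]. Elementwise product with the kernel and sum: 7·1 + 2·-2 + 7·1 + 13·-1 + 11·-1 + 9·3.

13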